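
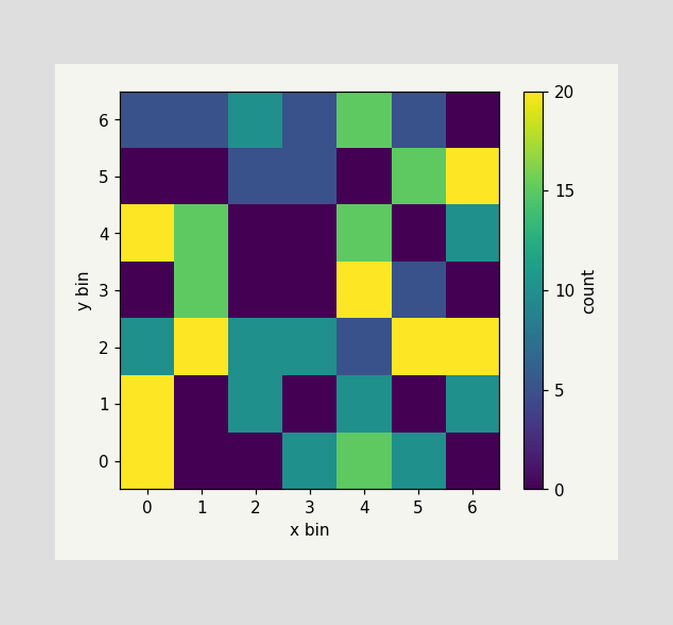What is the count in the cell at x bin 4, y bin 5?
0

Matching the cell (4, 5) against the colorbar gives 0.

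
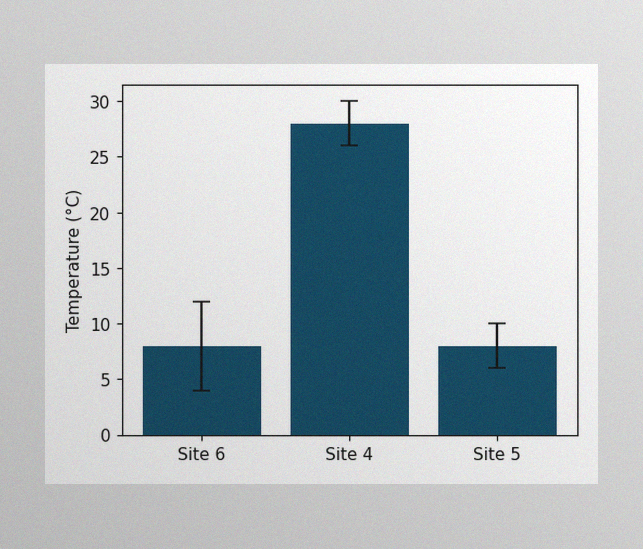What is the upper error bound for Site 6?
12°C

The image has some photo noise and uneven lighting. The Site 6 bar's upper whisker reaches 12°C.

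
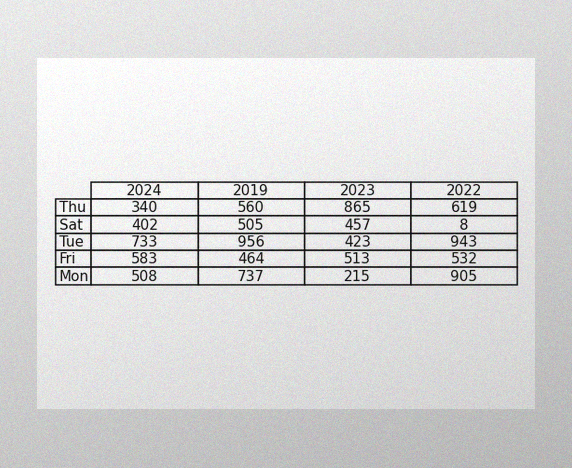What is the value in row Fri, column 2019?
464

The image has some photo noise and uneven lighting. The (Fri, 2019) cell reads 464.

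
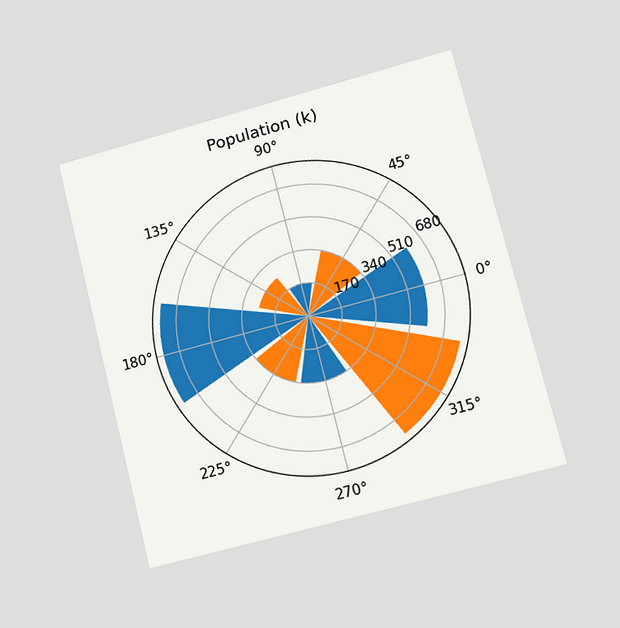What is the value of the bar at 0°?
595k

The chart is tilted about 14° counter-clockwise and viewed slightly from the right. The bar at 0° reaches 595k on the radial axis.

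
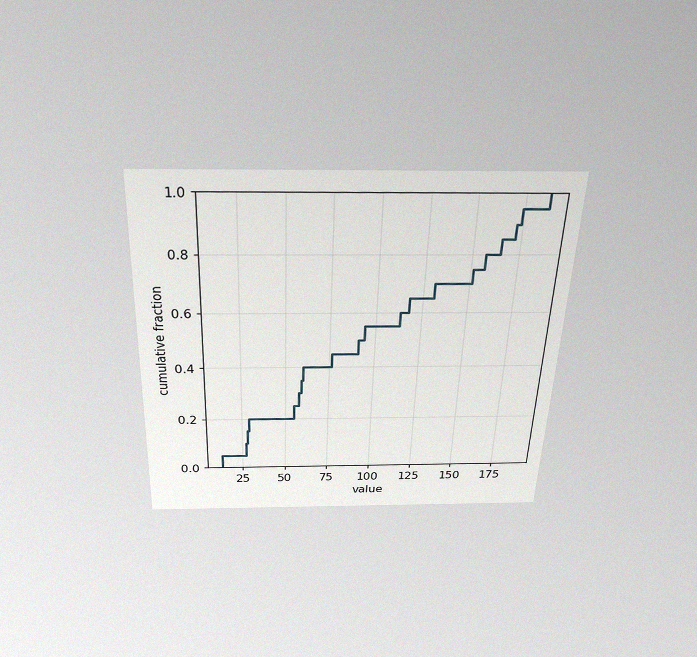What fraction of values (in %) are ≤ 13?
5%

The chart is tilted about 2° clockwise and viewed slightly from above, with some photo noise. At x=13 the ECDF step is at 5%.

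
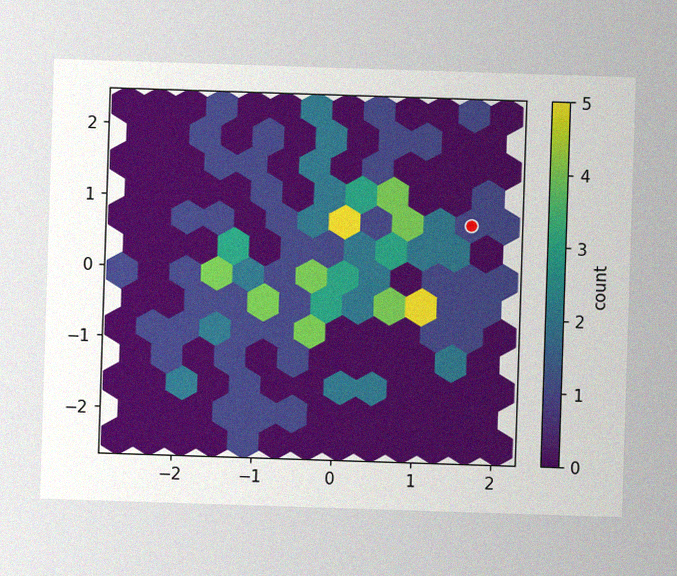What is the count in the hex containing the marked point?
1

The image has some photo noise and uneven lighting. The marked hex reads 1 on the colorbar.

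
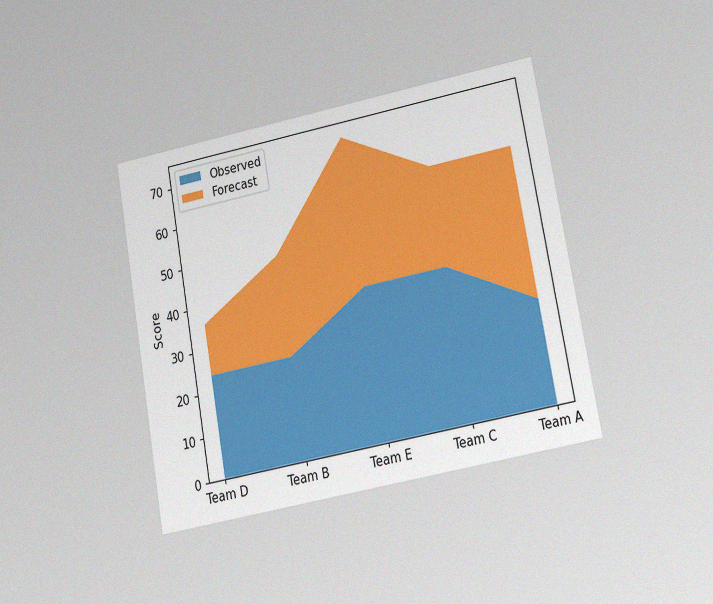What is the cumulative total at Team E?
72

The chart is tilted about 10° counter-clockwise and viewed at a slight angle, with some photo noise. The stacked total at Team E reaches 72.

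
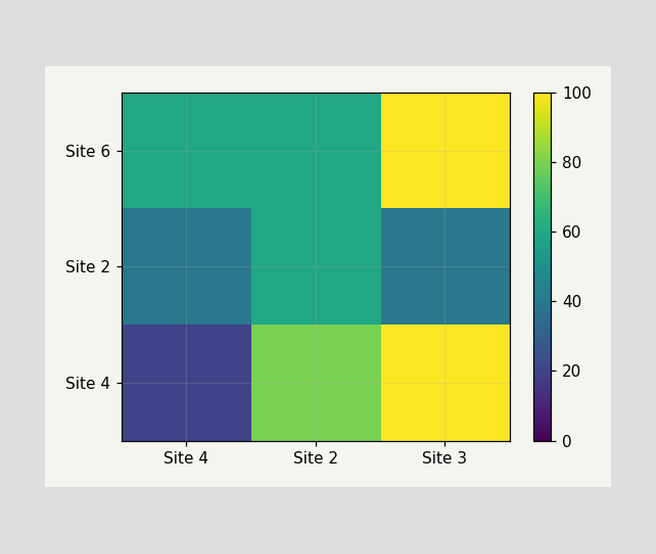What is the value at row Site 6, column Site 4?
60

Matching cell (Site 6, Site 4) against the colorbar gives 60.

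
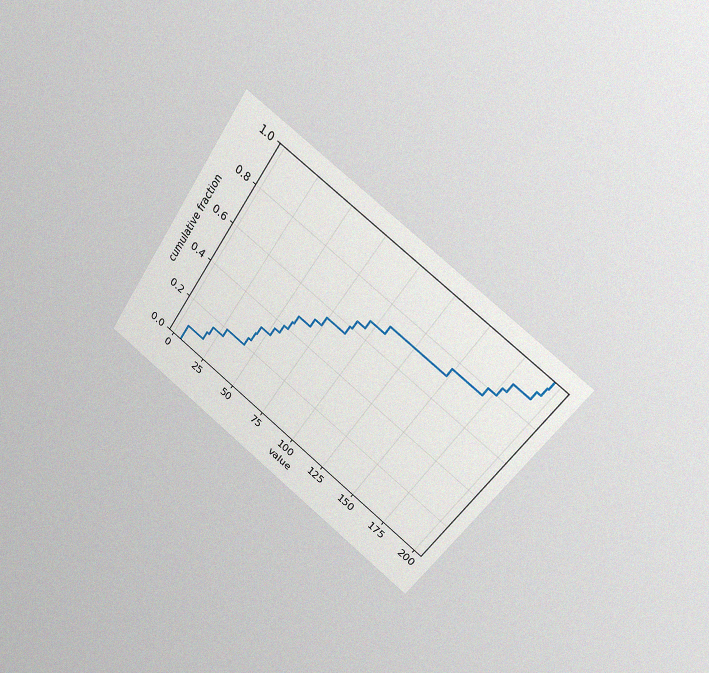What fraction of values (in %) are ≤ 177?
84%

The chart is tilted about 35° clockwise and viewed at a slight angle, with some photo noise. At x=177 the ECDF step is at 84%.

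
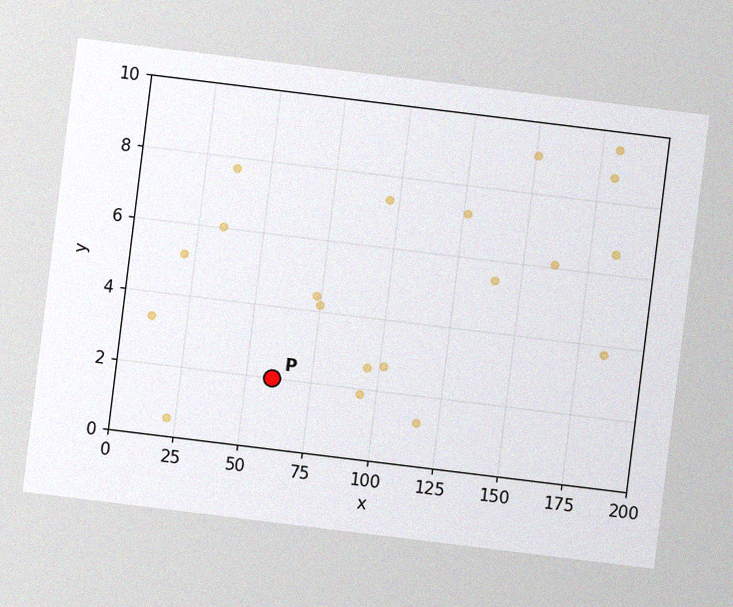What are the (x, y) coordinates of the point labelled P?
The chart is tilted about 7° clockwise, with some photo noise. Following the gridlines from P to each axis, P sits at (60, 2).

(60, 2)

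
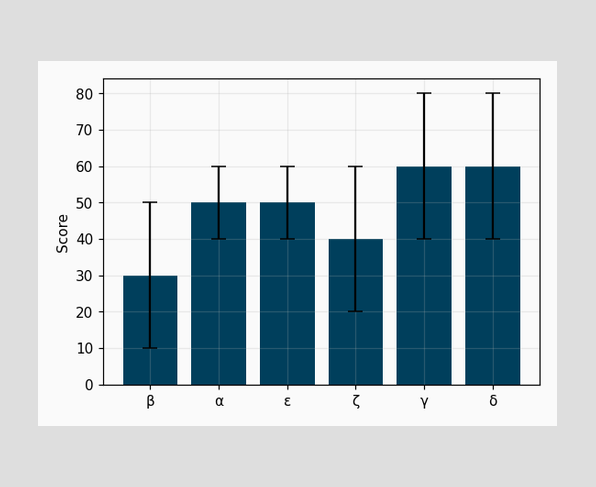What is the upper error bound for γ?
The γ bar's upper whisker reaches 80.

80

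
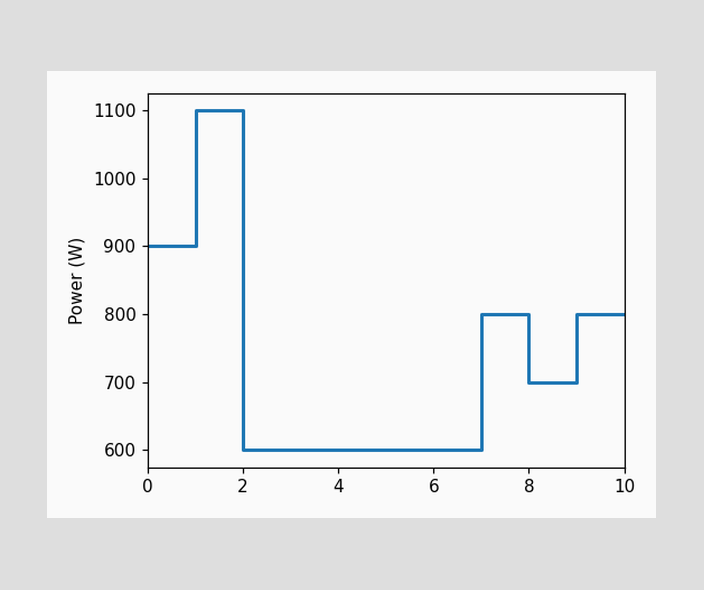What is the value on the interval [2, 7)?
On [2, 7) the step sits at 600W.

600W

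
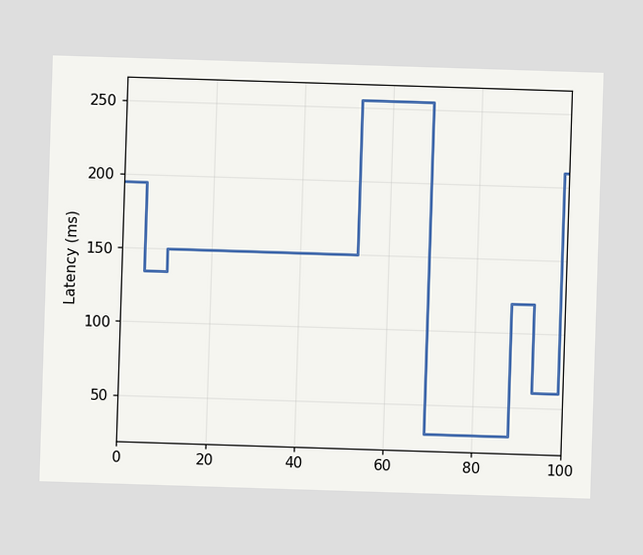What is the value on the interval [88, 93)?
120ms

On [88, 93) the step sits at 120ms.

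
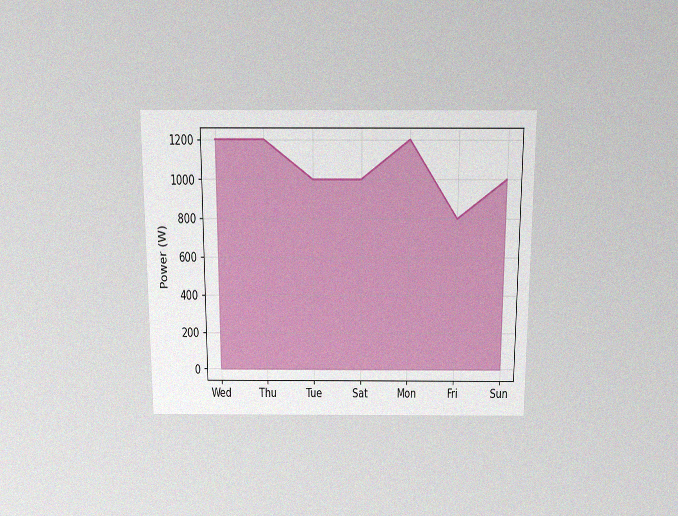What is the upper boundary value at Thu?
1200W

The chart is viewed slightly from above, with some photo noise. At Thu the upper boundary is at 1200W.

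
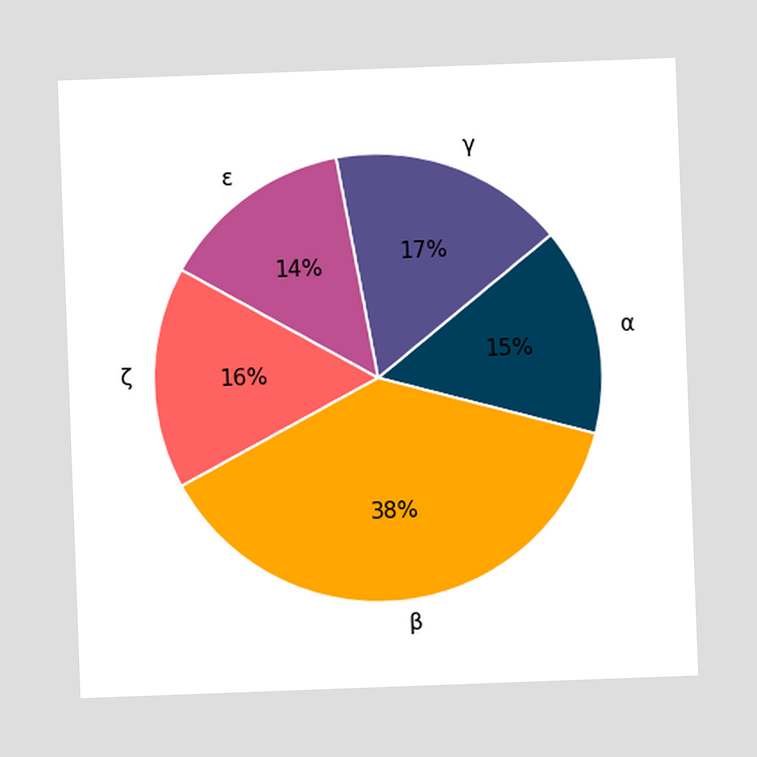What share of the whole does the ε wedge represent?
The chart is tilted about 2° counter-clockwise. The ε slice takes up 14% of the pie.

14%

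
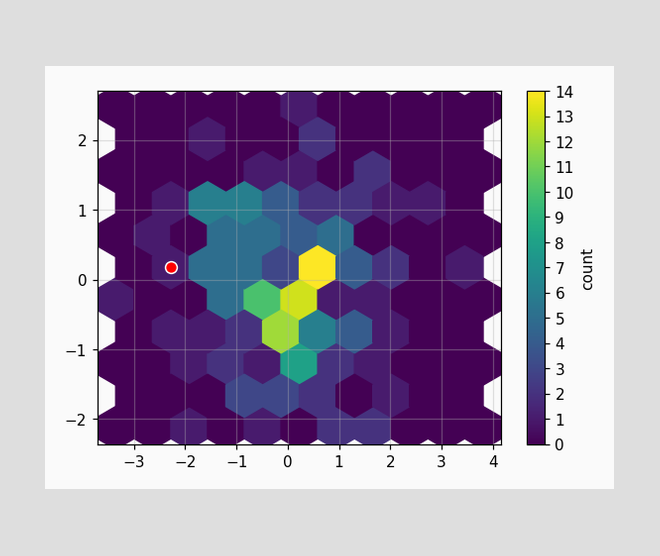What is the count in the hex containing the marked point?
The marked hex reads 1 on the colorbar.

1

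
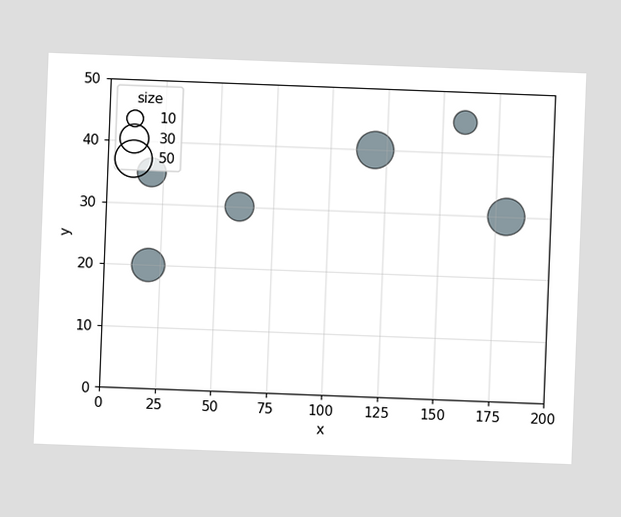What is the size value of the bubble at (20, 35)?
30

The chart is tilted about 2° clockwise. Matching the bubble at (20, 35) against the size legend gives 30.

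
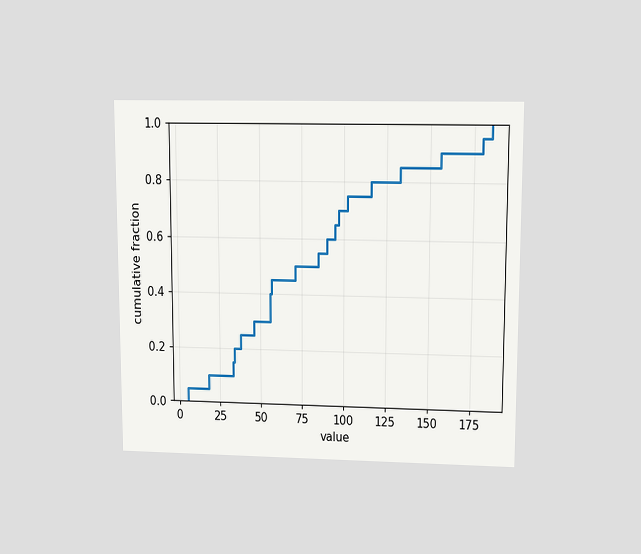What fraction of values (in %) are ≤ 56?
40%

The chart is viewed at a slight angle. At x=56 the ECDF step is at 40%.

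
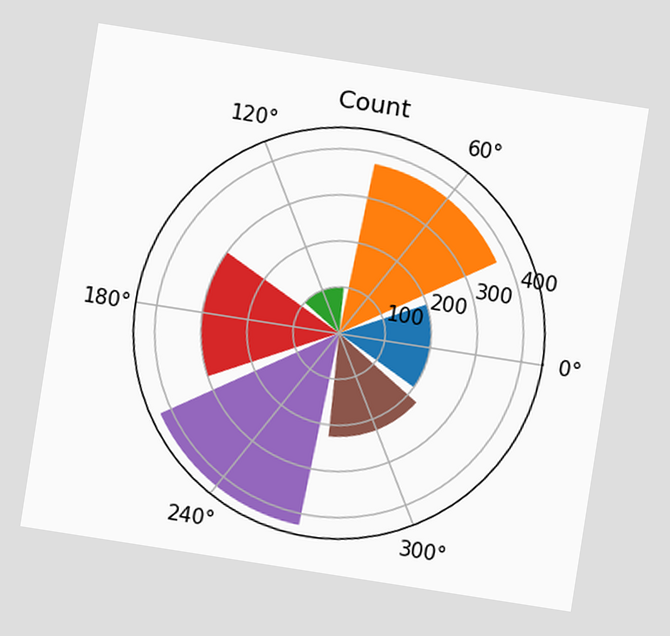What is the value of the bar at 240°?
425

The chart is tilted about 9° clockwise. The bar at 240° reaches 425 on the radial axis.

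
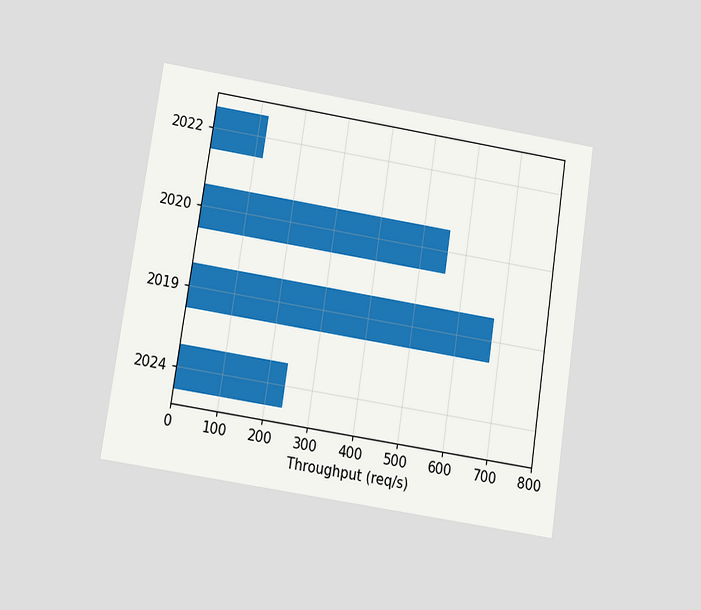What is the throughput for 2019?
The chart is tilted about 9° clockwise and viewed slightly from below. Reading along the chart's x-axis, the 2019 bar reaches 680req/s.

680req/s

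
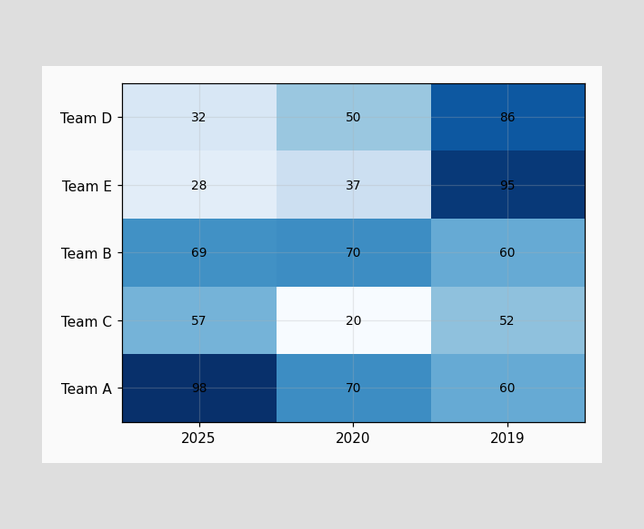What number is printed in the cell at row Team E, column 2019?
The (Team E, 2019) cell reads 95.

95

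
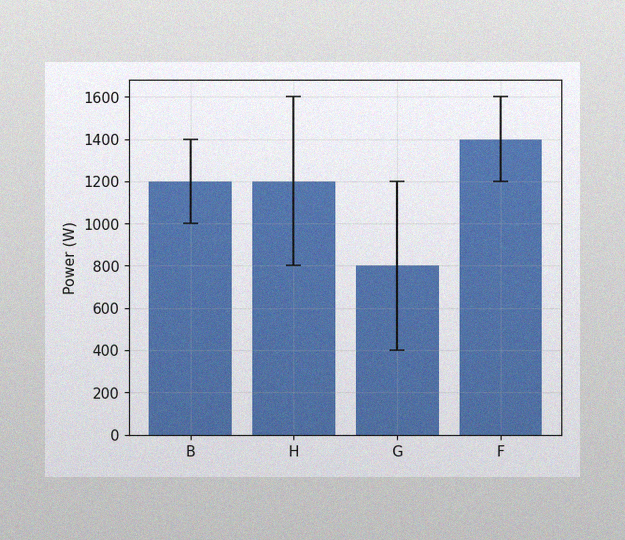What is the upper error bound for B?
1400W

The image has some photo noise and uneven lighting. The B bar's upper whisker reaches 1400W.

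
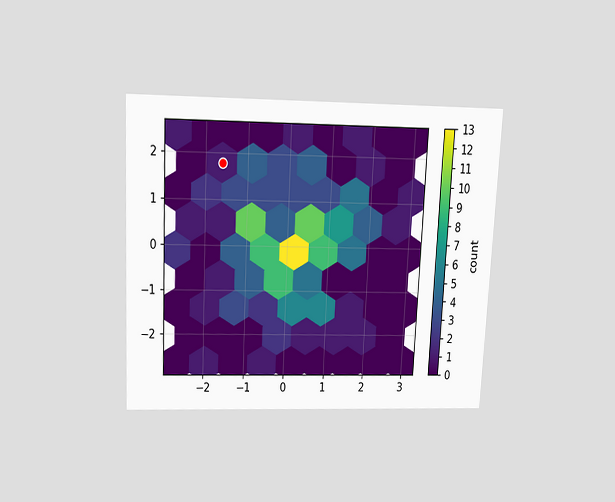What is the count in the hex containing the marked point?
1

The chart is tilted about 3° clockwise and viewed slightly from above. The marked hex reads 1 on the colorbar.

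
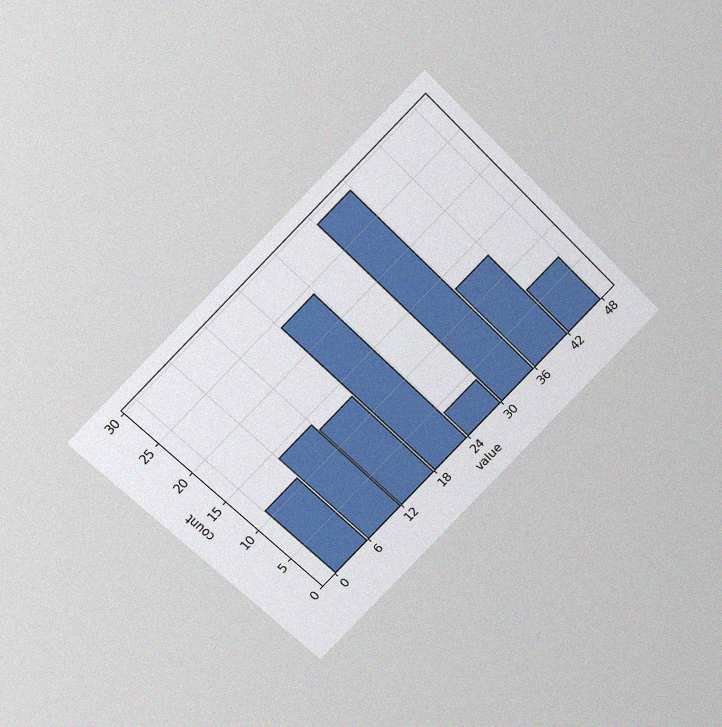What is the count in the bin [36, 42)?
The chart is tilted about 45° counter-clockwise and viewed slightly from above, with some photo noise. The [36, 42) bin has height 13.

13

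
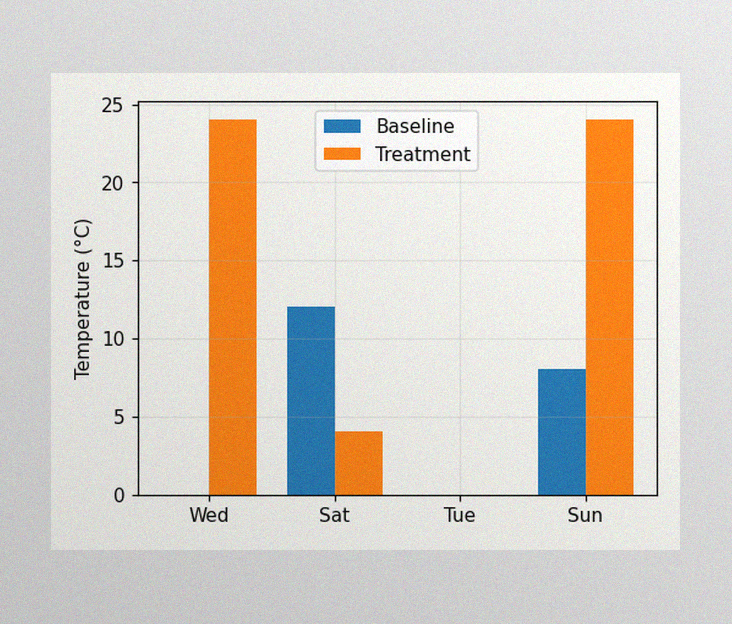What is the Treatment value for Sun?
24°C

The image has some photo noise and uneven lighting. The Treatment bar at Sun reaches 24°C on the y-axis.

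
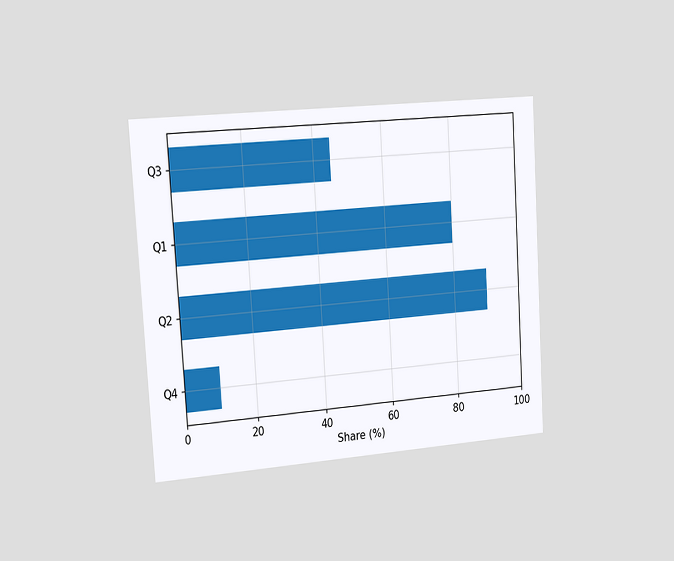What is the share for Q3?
45%

The chart is tilted about 4° counter-clockwise and viewed slightly from the left. Reading along the chart's x-axis, the Q3 bar reaches 45%.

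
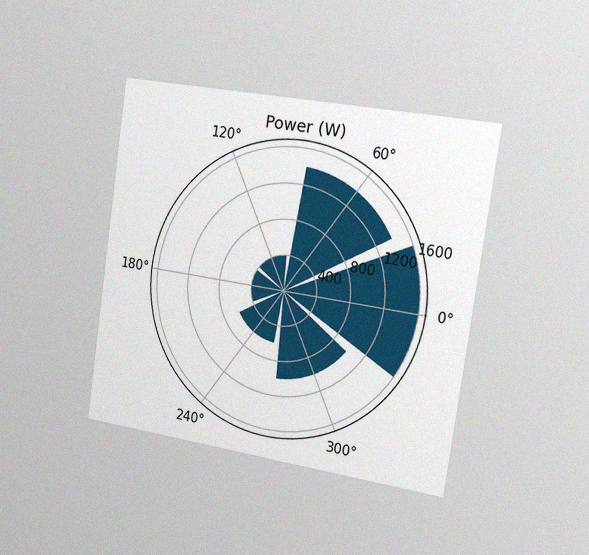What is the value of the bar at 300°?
The chart is tilted about 8° clockwise and viewed slightly from the right, with some photo noise. The bar at 300° reaches 1000W on the radial axis.

1000W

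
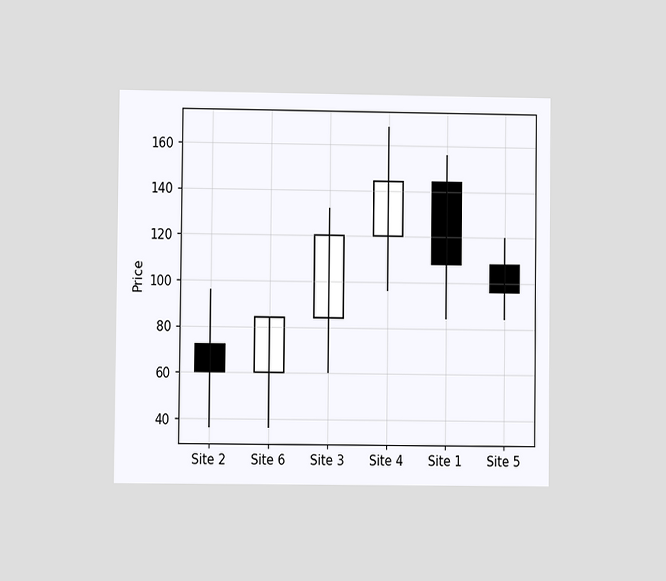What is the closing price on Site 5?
96

The chart is viewed at a slight angle. The Site 5 candle closes at 96.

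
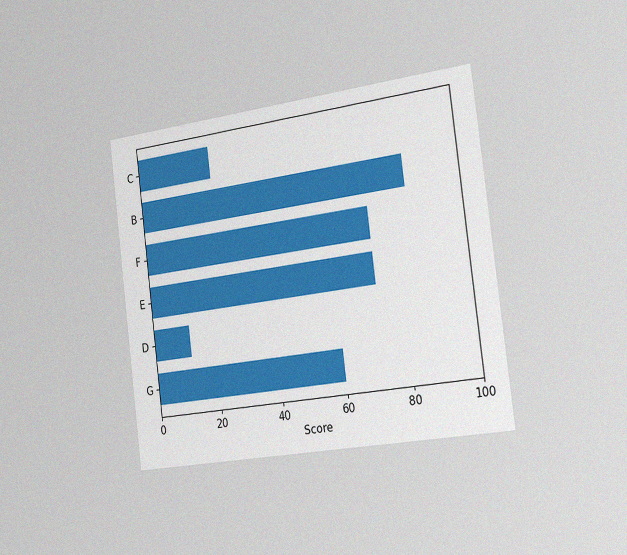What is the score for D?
The chart is tilted about 7° counter-clockwise and viewed slightly from the right, with some photo noise. Reading along the chart's x-axis, the D bar reaches 12.

12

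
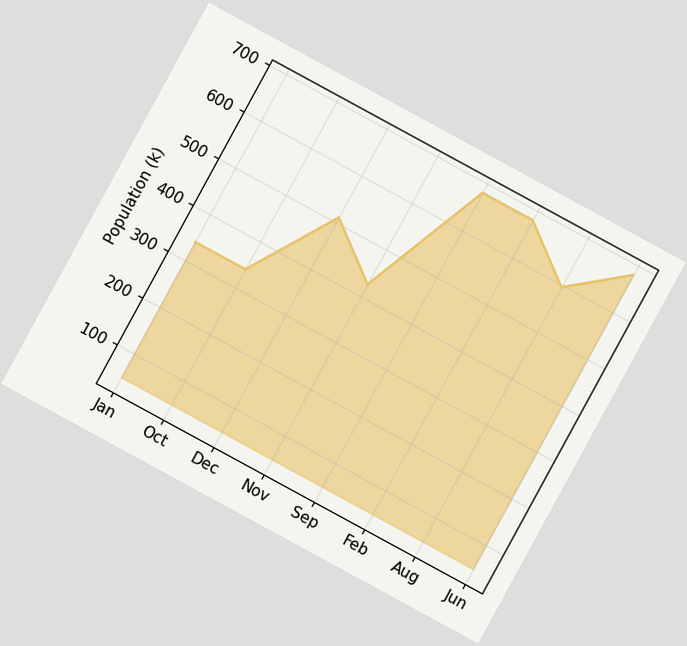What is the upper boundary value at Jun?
680k

The chart is tilted about 29° clockwise. At Jun the upper boundary is at 680k.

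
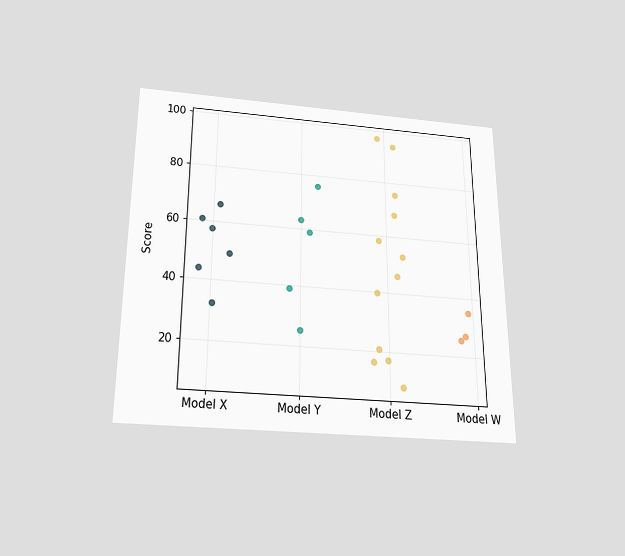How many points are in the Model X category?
6

The chart is viewed slightly from below. Counting the markers in the Model X column gives 6.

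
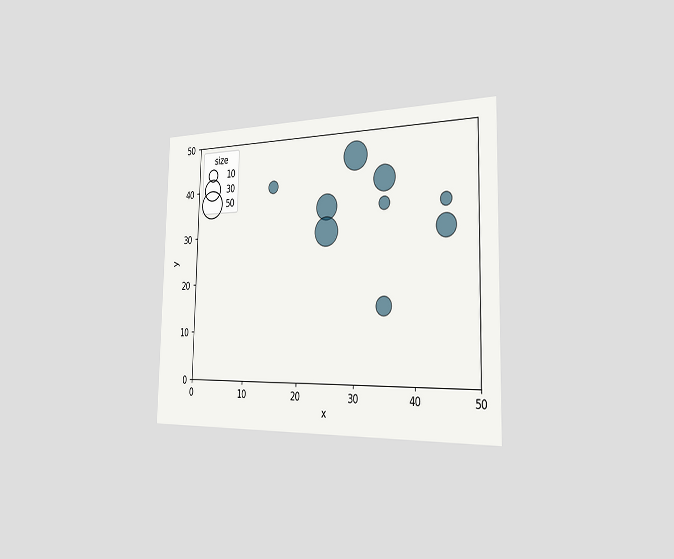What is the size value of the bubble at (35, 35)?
The chart is viewed slightly from the right. Matching the bubble at (35, 35) against the size legend gives 10.

10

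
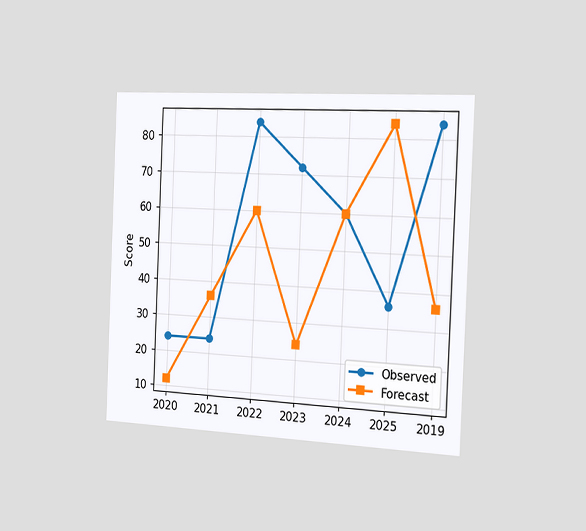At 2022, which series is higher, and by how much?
The chart is tilted about 2° clockwise and viewed slightly from the right. At 2022, Observed sits above the other line by 24.

Observed, by 24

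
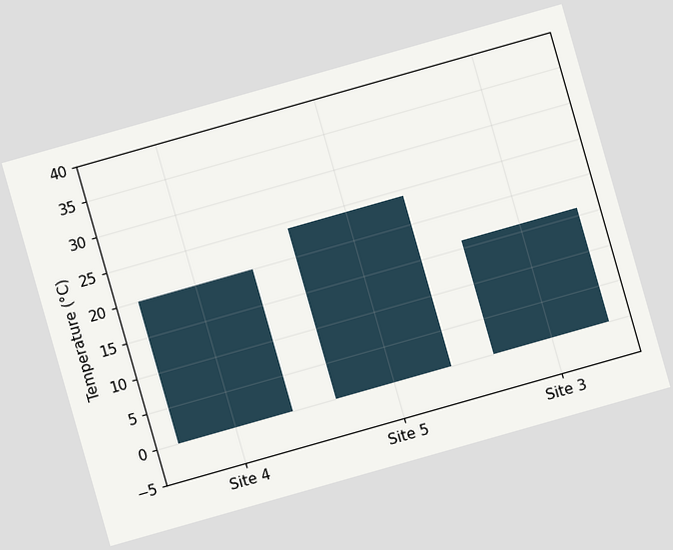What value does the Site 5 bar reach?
The chart is tilted about 16° counter-clockwise. Reading along the chart's y-axis, the Site 5 bar reaches 24°C.

24°C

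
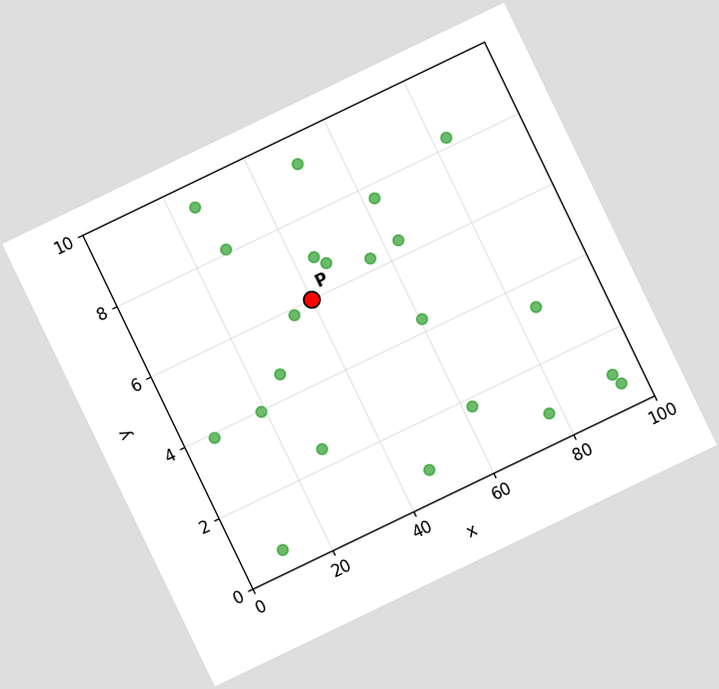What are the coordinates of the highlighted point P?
(40, 6)

The chart is tilted about 26° counter-clockwise. Following the gridlines from P to each axis, P sits at (40, 6).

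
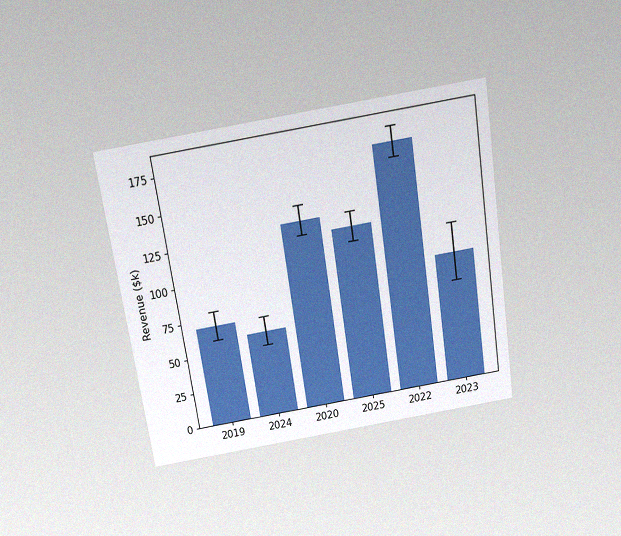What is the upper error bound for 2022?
The chart is tilted about 9° counter-clockwise and viewed slightly from above, with some photo noise. The 2022 bar's upper whisker reaches $180k.

$180k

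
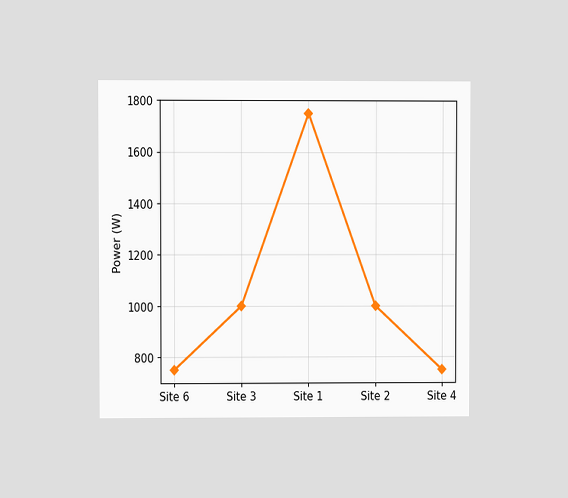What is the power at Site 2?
1000W

The chart is viewed at a slight angle. At Site 2, the line is at 1000W.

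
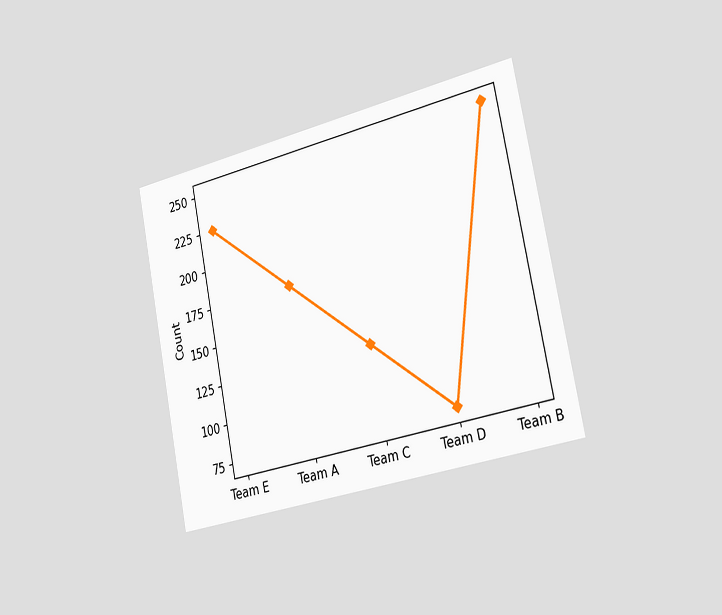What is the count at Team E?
225

The chart is tilted about 11° counter-clockwise and viewed slightly from the right. At Team E, the line is at 225.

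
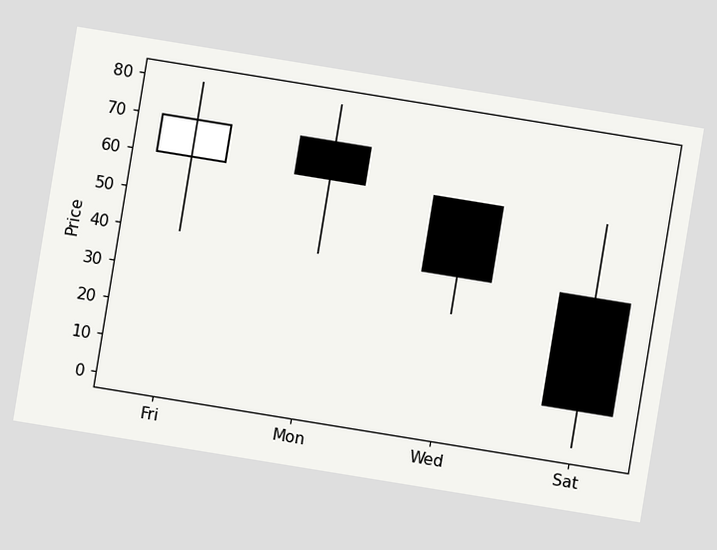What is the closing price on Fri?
The chart is tilted about 9° clockwise. The Fri candle closes at 70.

70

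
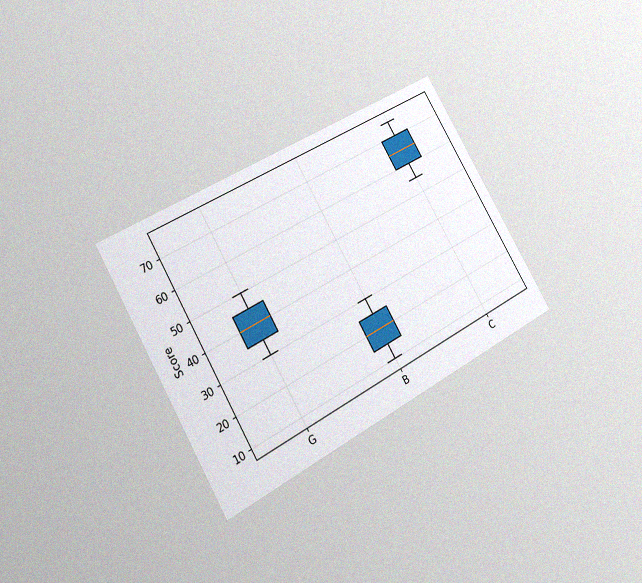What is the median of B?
20

The chart is tilted about 30° counter-clockwise and viewed at a slight angle, with some photo noise. The median line in the B box sits at 20.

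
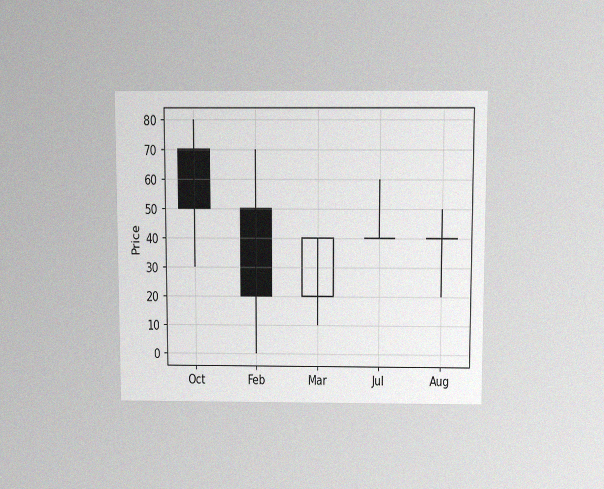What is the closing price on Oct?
50

The chart is viewed slightly from above, with some photo noise. The Oct candle closes at 50.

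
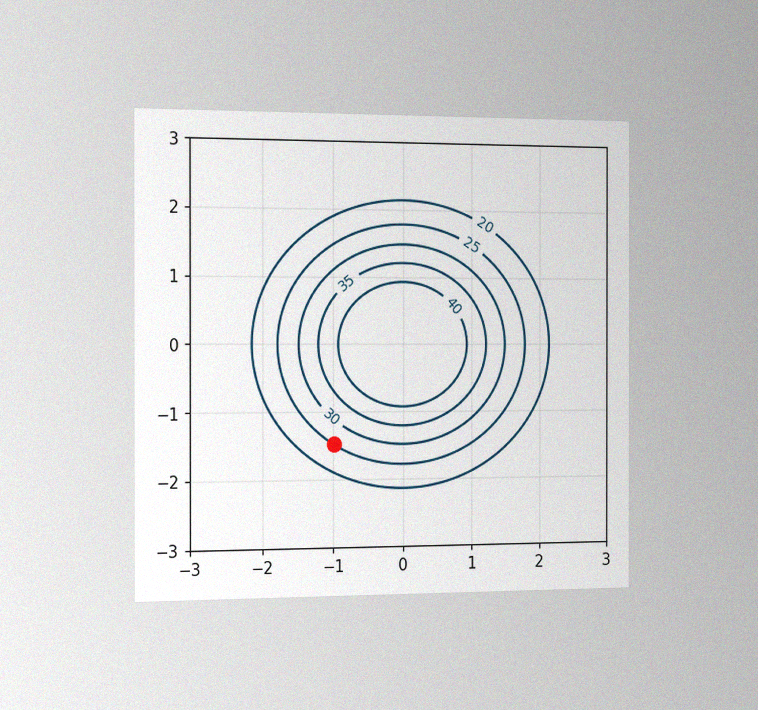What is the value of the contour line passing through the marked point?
25

The chart is viewed slightly from the left, with some photo noise. The marked point sits on the contour labelled 25.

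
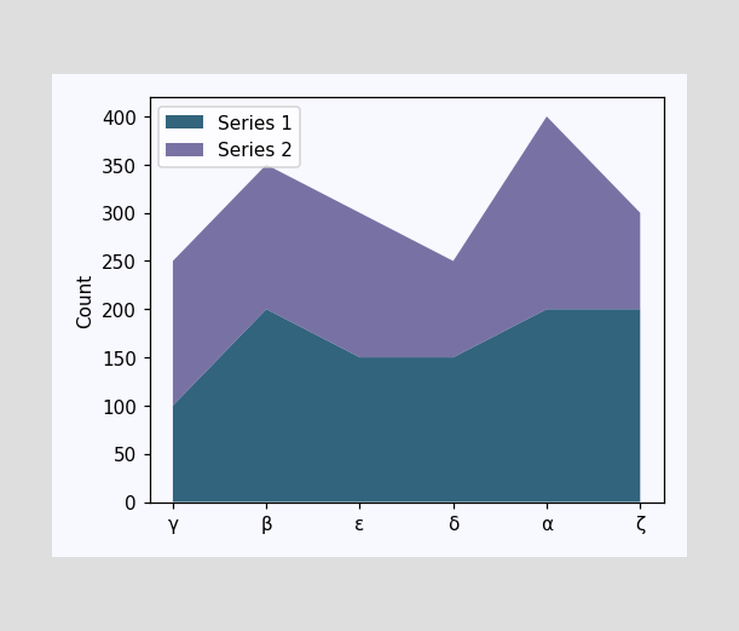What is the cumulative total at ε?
The stacked total at ε reaches 300.

300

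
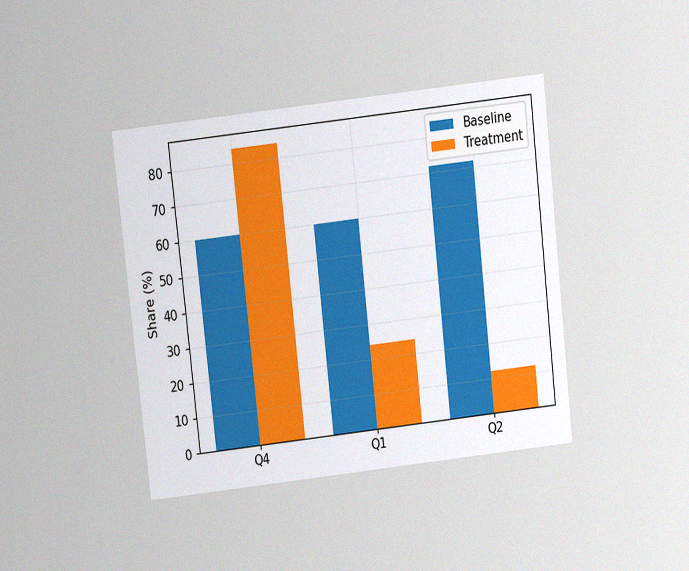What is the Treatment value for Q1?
The chart is tilted about 6° counter-clockwise and viewed slightly from above, with some photo noise. The Treatment bar at Q1 reaches 24% on the y-axis.

24%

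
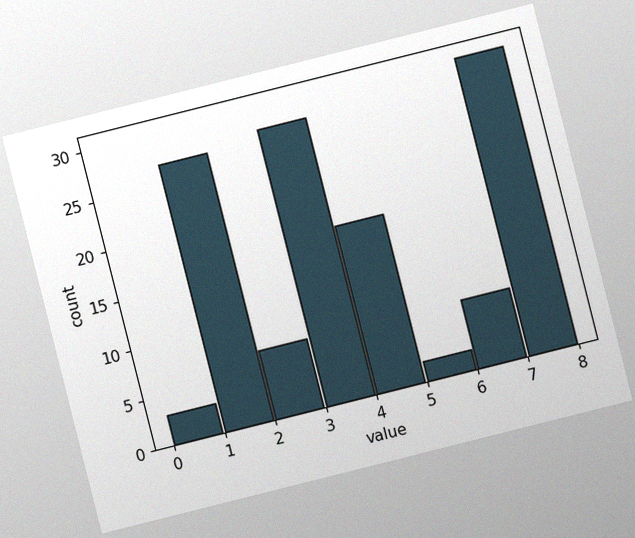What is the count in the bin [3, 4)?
The chart is tilted about 14° counter-clockwise, with some photo noise. The [3, 4) bin has height 28.

28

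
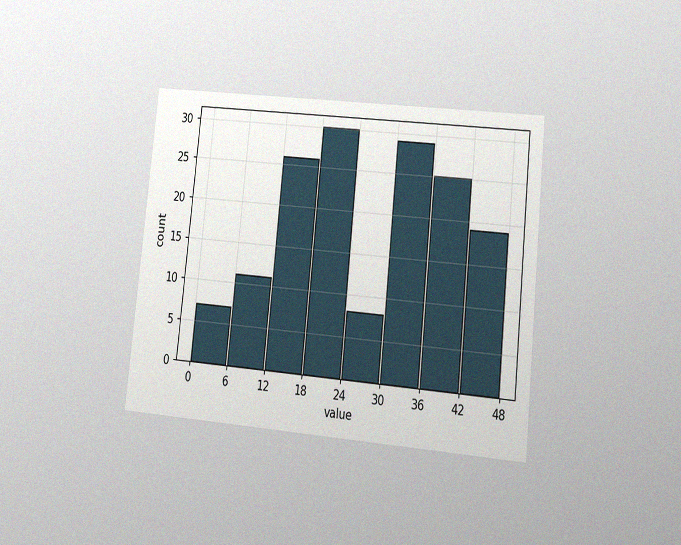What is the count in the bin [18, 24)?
30

The chart is tilted about 6° clockwise and viewed at a slight angle, with some photo noise. The [18, 24) bin has height 30.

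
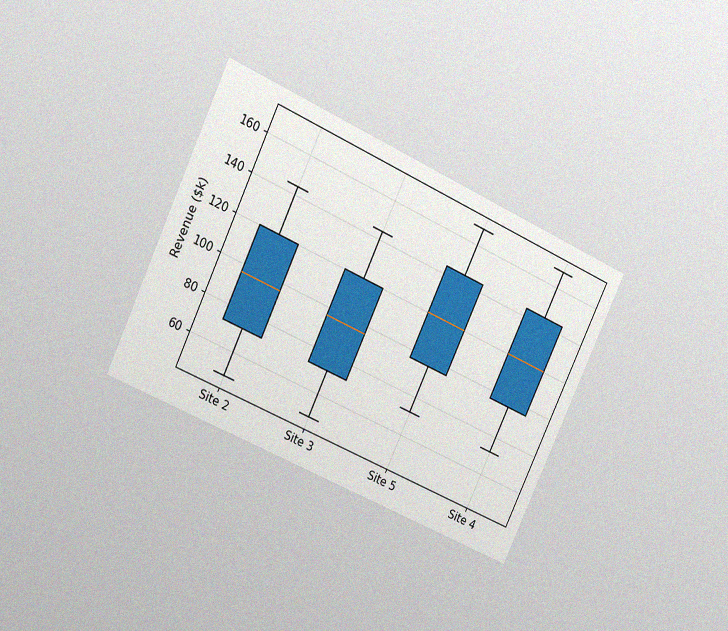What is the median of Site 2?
The chart is tilted about 25° clockwise and viewed at a slight angle, with some photo noise. The median line in the Site 2 box sits at $96k.

$96k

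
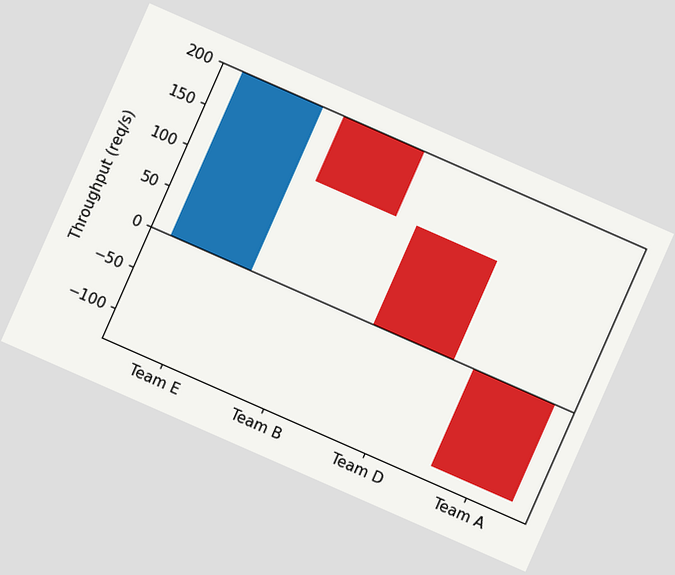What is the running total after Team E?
The chart is tilted about 24° clockwise. After Team E the running total reaches 200req/s.

200req/s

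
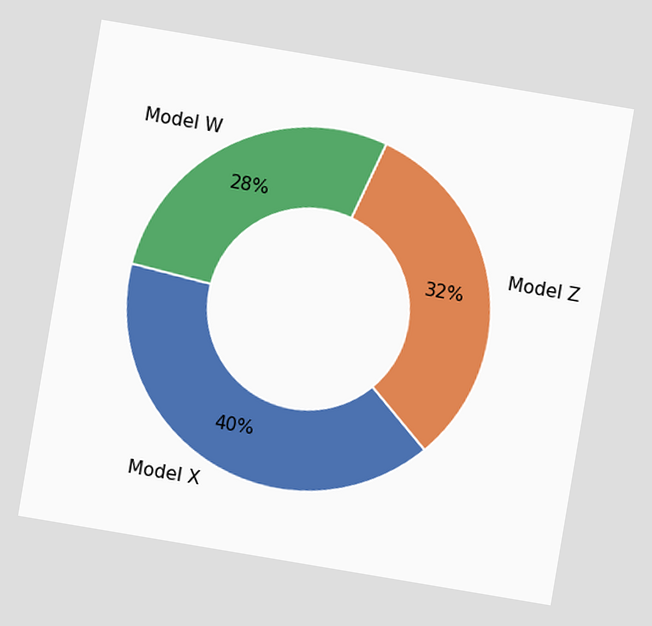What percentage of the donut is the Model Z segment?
The chart is tilted about 10° clockwise. The Model Z segment takes up 32% of the ring.

32%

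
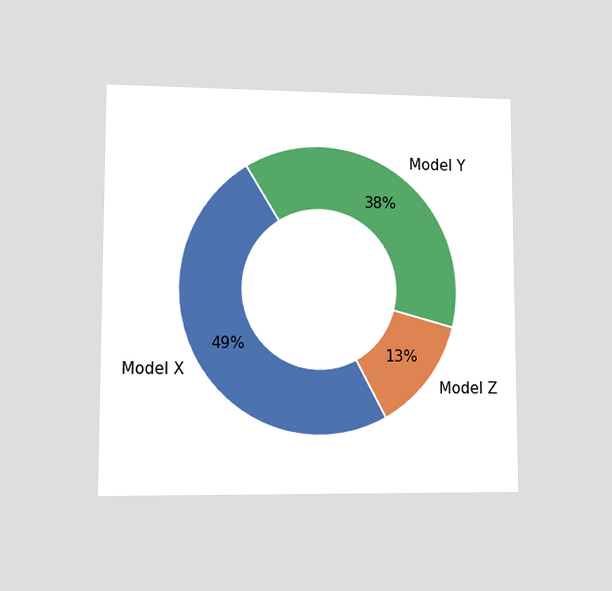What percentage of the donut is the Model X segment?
The chart is viewed at a slight angle. The Model X segment takes up 49% of the ring.

49%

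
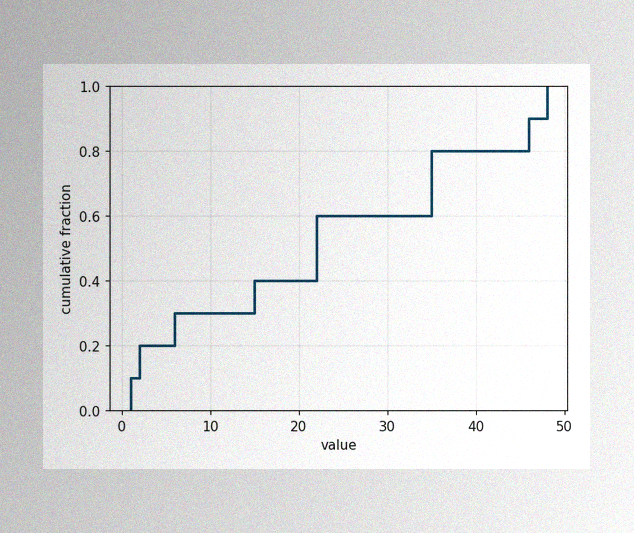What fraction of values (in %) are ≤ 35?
The image has some photo noise and uneven lighting. At x=35 the ECDF step is at 80%.

80%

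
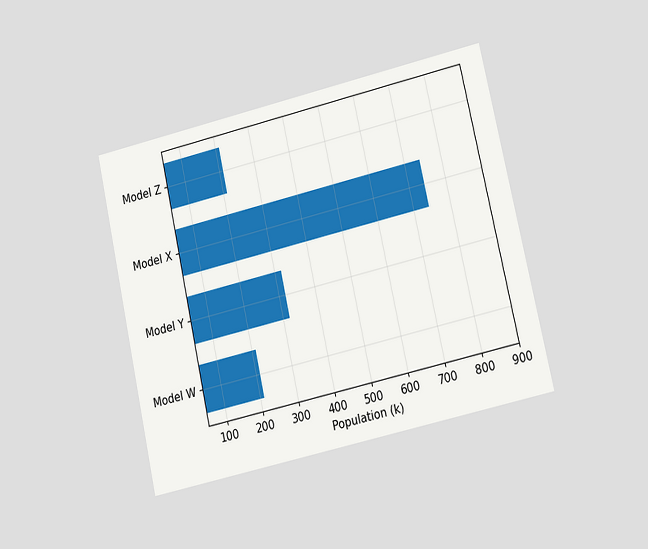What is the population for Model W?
212k

The chart is tilted about 13° counter-clockwise and viewed at a slight angle. Reading along the chart's x-axis, the Model W bar reaches 212k.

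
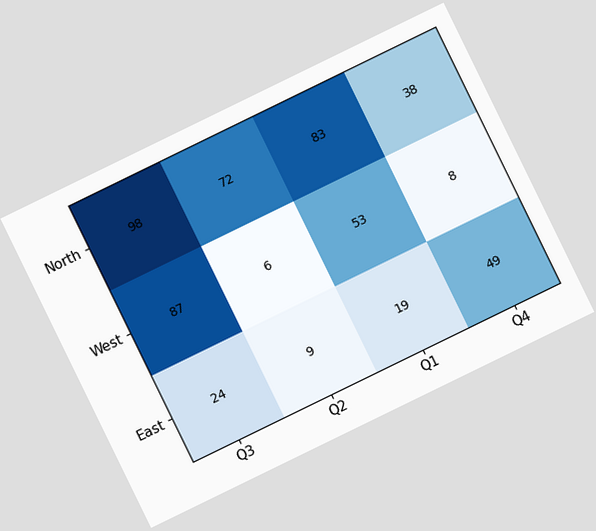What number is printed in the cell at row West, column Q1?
The chart is tilted about 26° counter-clockwise. The (West, Q1) cell reads 53.

53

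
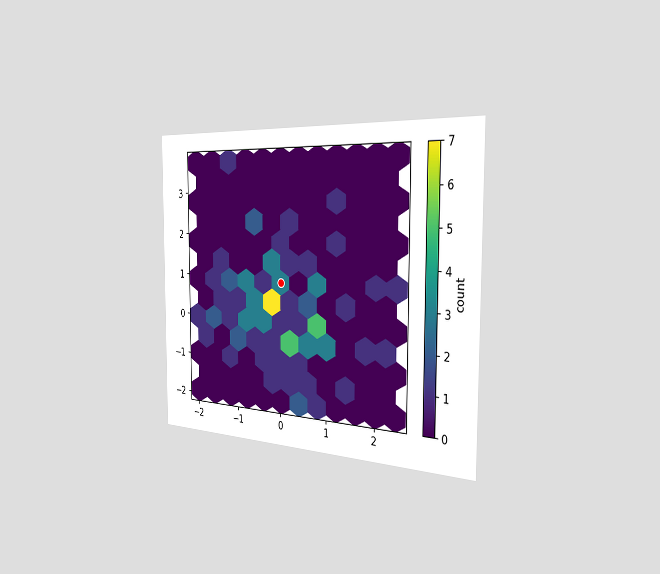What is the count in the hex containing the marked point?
The chart is viewed slightly from the right. The marked hex reads 3 on the colorbar.

3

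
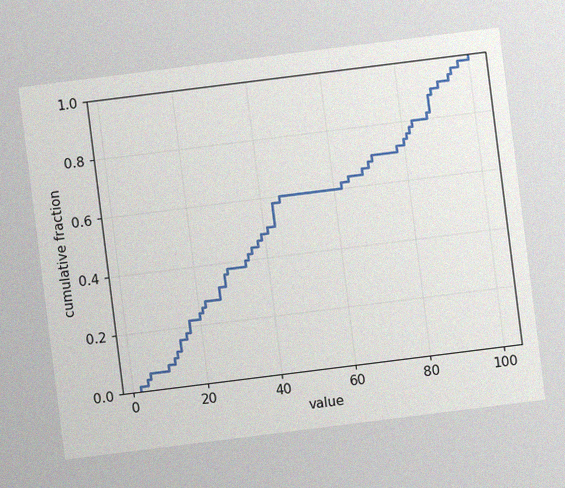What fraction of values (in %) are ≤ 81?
76%

The chart is tilted about 7° counter-clockwise, with some photo noise. At x=81 the ECDF step is at 76%.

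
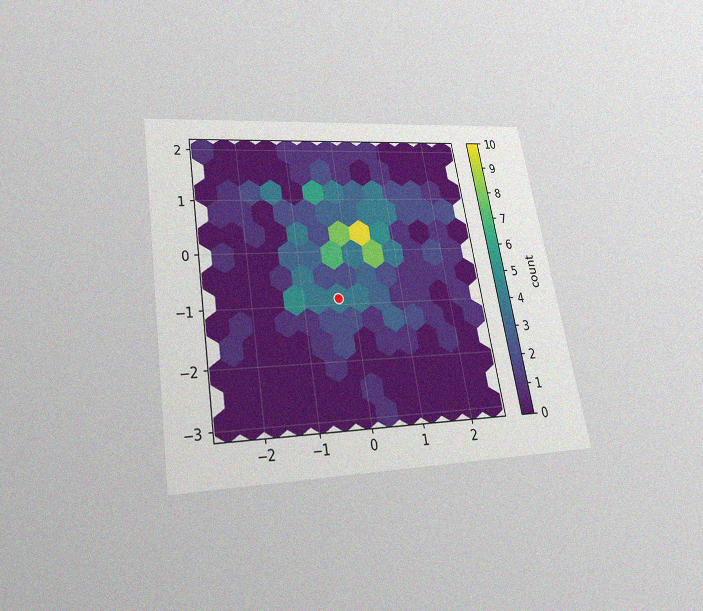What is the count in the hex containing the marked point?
4

The chart is tilted about 10° counter-clockwise and viewed slightly from below, with some photo noise. The marked hex reads 4 on the colorbar.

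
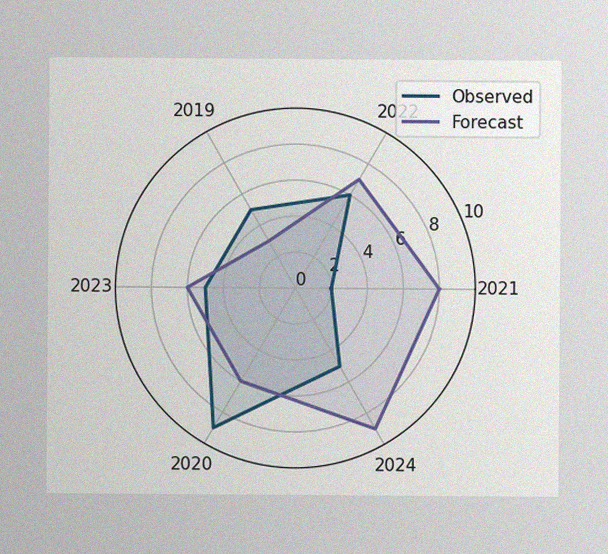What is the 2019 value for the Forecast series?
The image has some photo noise and uneven lighting. On the 2019 axis, Forecast reaches 3.

3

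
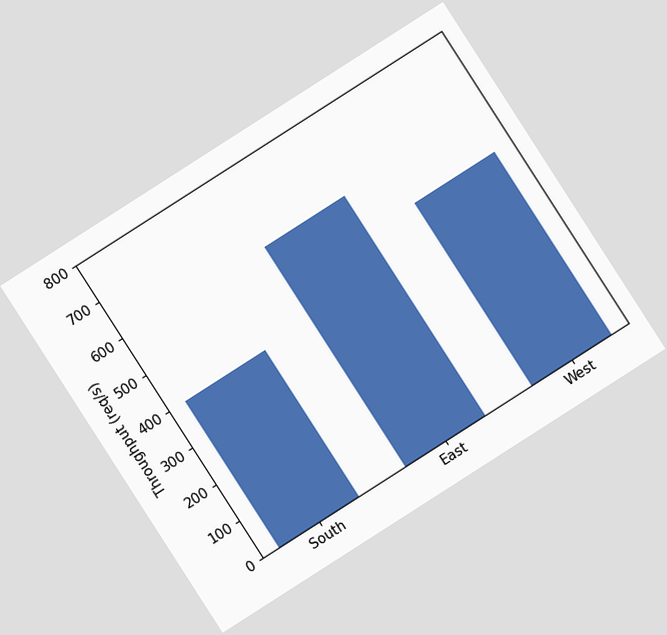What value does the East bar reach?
The chart is tilted about 33° counter-clockwise. Reading along the chart's y-axis, the East bar reaches 600req/s.

600req/s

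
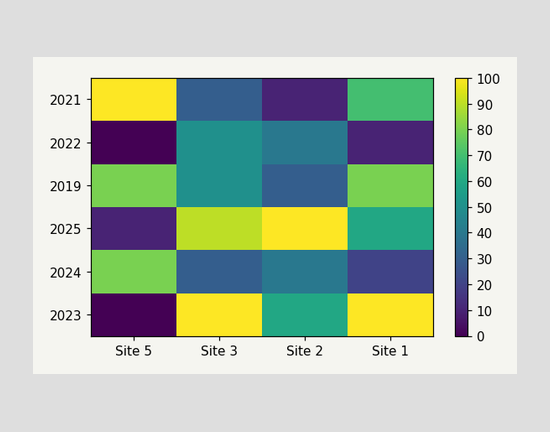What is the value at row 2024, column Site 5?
Matching cell (2024, Site 5) against the colorbar gives 80.

80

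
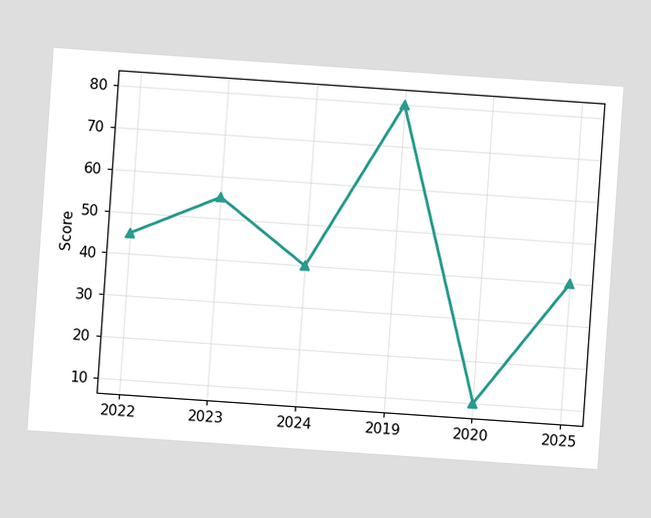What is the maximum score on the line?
The chart is tilted about 4° clockwise. The highest point is at 2019, and reading across to the y-axis gives 80.

80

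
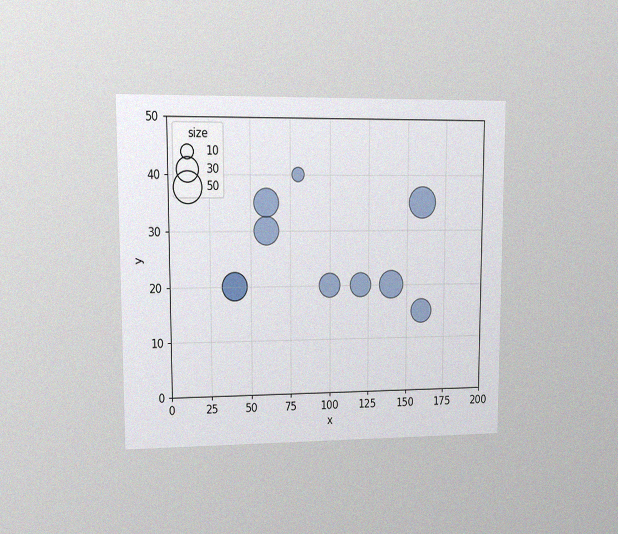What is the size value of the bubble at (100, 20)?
30

The chart is viewed at a slight angle, with some photo noise. Matching the bubble at (100, 20) against the size legend gives 30.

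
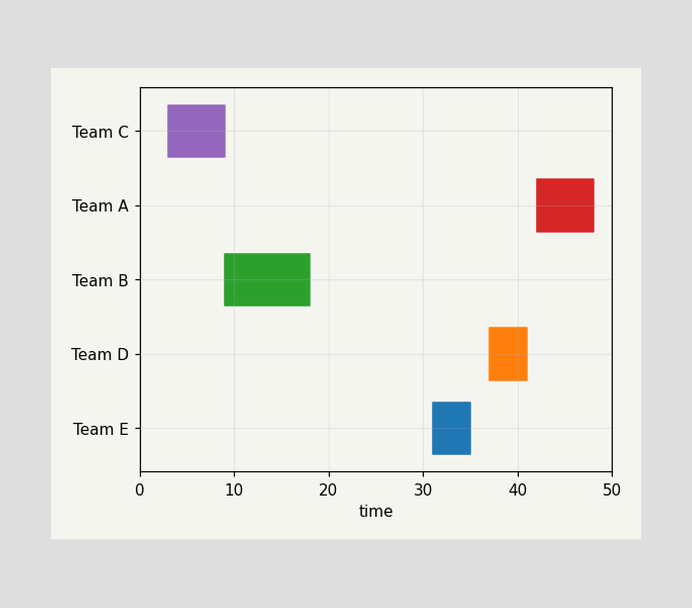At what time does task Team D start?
37

The Team D bar begins at t=37.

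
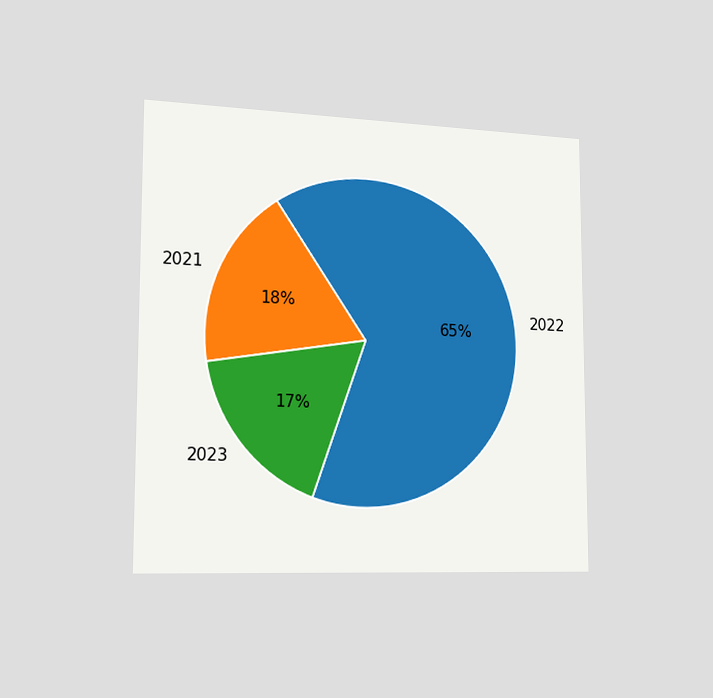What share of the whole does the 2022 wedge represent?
65%

The chart is viewed slightly from the left. The 2022 slice takes up 65% of the pie.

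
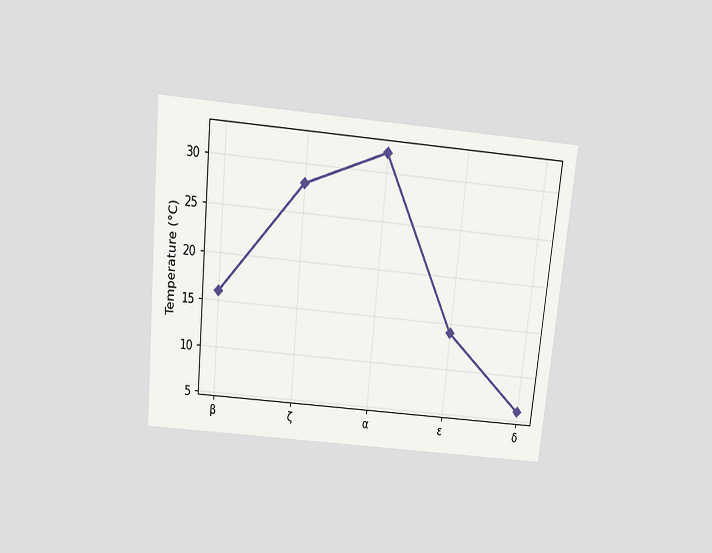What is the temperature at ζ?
The chart is tilted about 6° clockwise and viewed slightly from above. At ζ, the line is at 28°C.

28°C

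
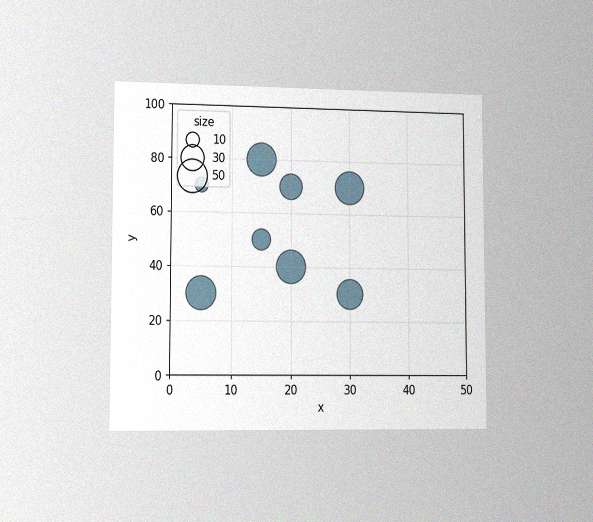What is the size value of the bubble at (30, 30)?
The chart is viewed slightly from the left, with some photo noise. Matching the bubble at (30, 30) against the size legend gives 40.

40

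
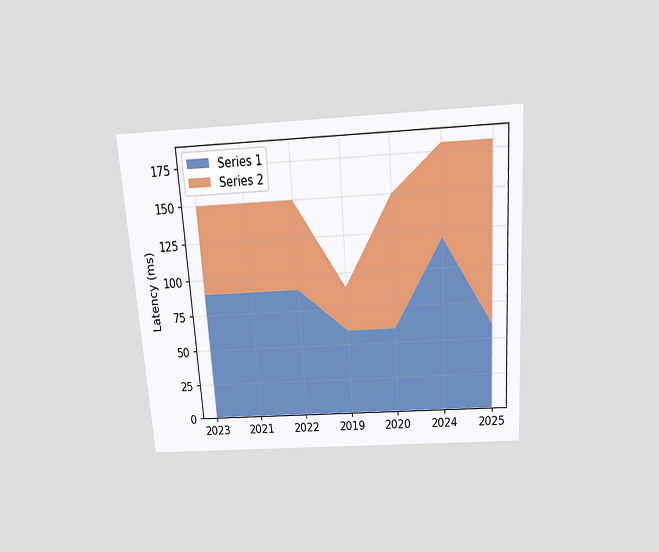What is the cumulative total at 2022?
150ms

The chart is tilted about 4° counter-clockwise and viewed slightly from above. The stacked total at 2022 reaches 150ms.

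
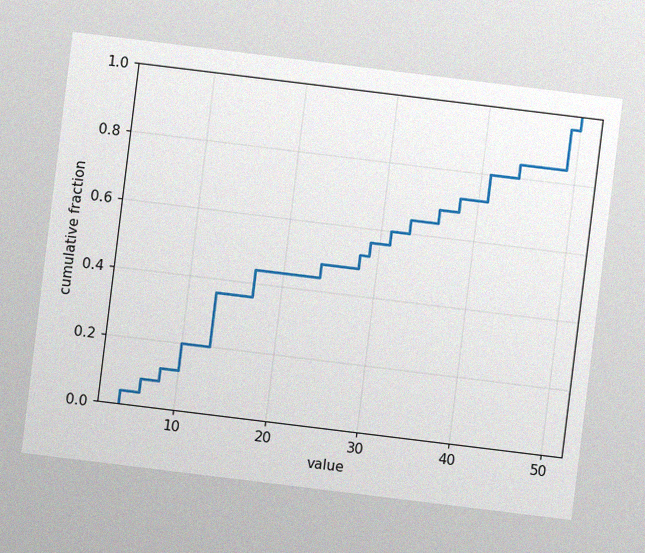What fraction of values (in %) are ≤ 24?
48%

The chart is tilted about 7° clockwise, with some photo noise. At x=24 the ECDF step is at 48%.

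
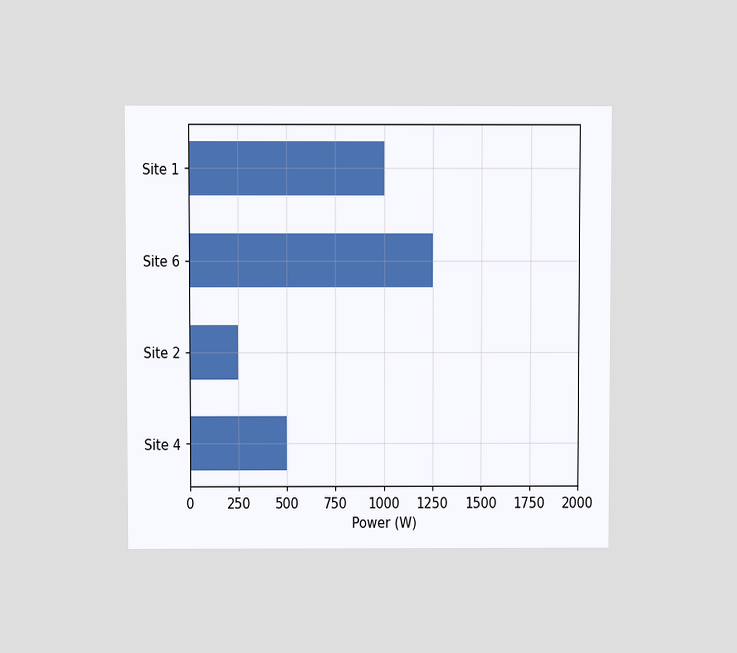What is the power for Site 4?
The chart is viewed slightly from above. Reading along the chart's x-axis, the Site 4 bar reaches 500W.

500W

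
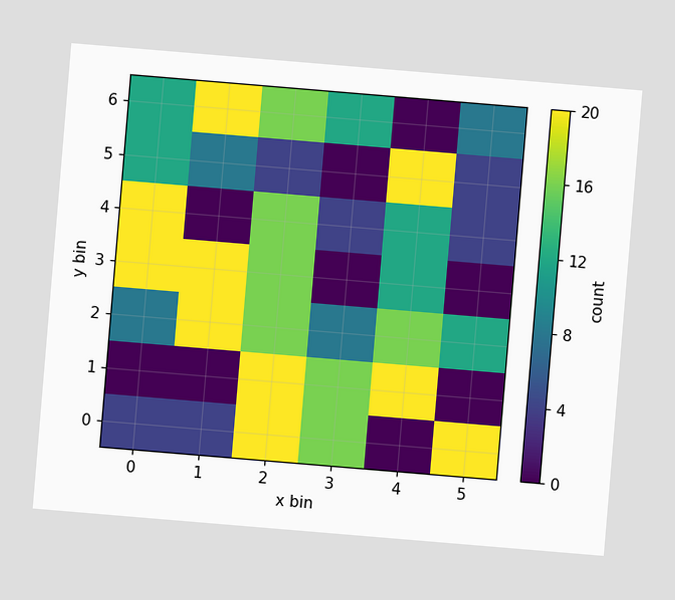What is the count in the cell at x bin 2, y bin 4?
16

The chart is tilted about 5° clockwise. Matching the cell (2, 4) against the colorbar gives 16.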